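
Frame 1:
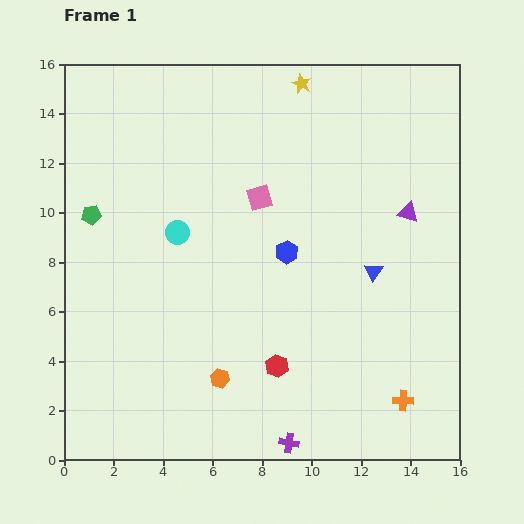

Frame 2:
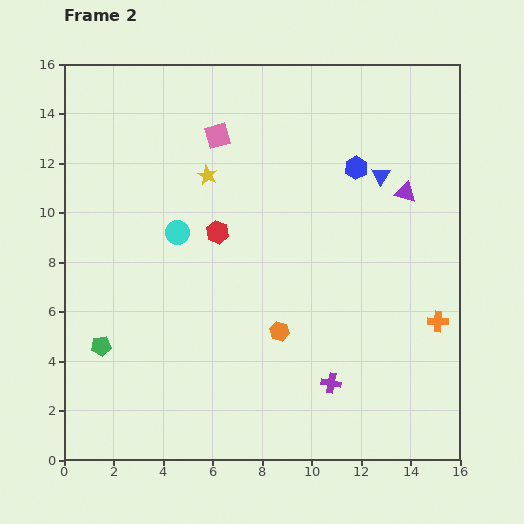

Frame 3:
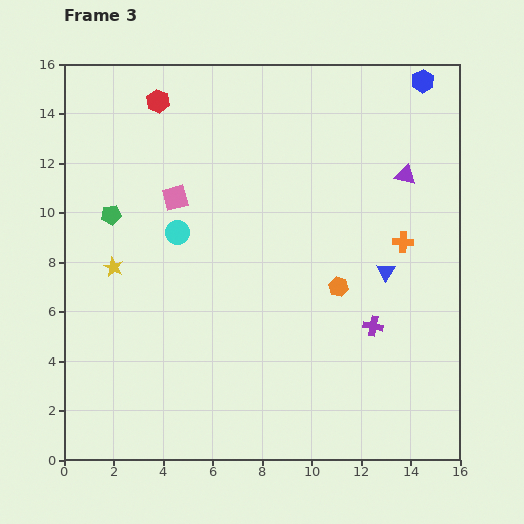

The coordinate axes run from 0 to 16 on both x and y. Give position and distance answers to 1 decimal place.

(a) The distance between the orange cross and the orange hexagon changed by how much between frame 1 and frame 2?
-1.1

Distance in frame 1: 7.5. Distance in frame 2: 6.4.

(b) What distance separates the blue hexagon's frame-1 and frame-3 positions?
8.8

The blue hexagon moved from (9.0, 8.4) to (14.5, 15.3), a distance of √(5.5² + 6.9²) ≈ 8.8.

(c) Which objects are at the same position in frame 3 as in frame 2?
the cyan circle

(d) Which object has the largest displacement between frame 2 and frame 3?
the red hexagon

(moved 5.8; next 5.3)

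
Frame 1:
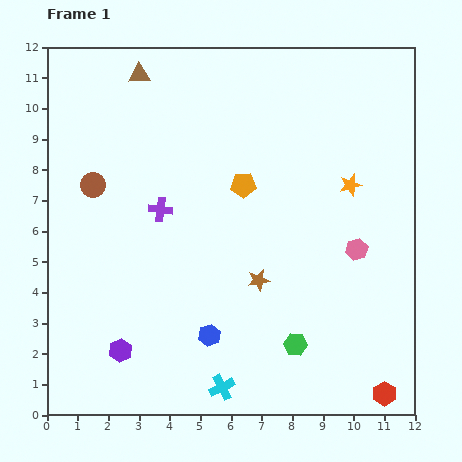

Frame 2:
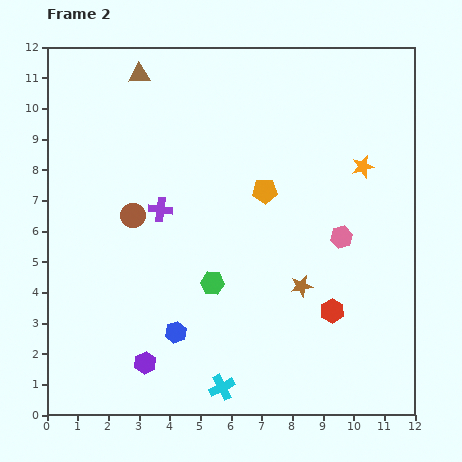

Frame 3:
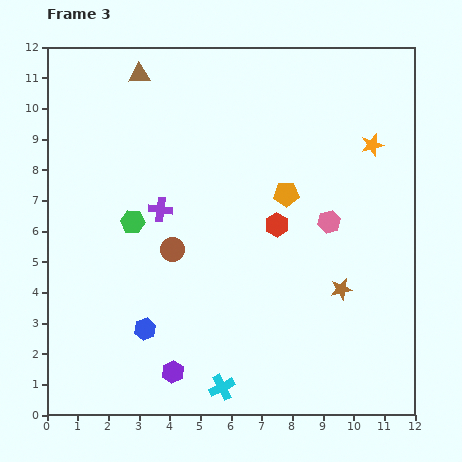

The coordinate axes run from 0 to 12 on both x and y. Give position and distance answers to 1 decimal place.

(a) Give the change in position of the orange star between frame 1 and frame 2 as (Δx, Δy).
(0.4, 0.6)

The orange star was at (9.9, 7.5) in frame 1 and (10.3, 8.1) in frame 2.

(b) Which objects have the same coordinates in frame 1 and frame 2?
the cyan cross, the purple cross, the brown triangle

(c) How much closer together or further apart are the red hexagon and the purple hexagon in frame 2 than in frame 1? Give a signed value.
-2.4

Distance in frame 1: 8.7. Distance in frame 2: 6.3.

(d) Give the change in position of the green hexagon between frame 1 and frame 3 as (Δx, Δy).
(-5.3, 4.0)

The green hexagon was at (8.1, 2.3) in frame 1 and (2.8, 6.3) in frame 3.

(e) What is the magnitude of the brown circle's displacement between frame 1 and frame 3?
3.3

The brown circle moved from (1.5, 7.5) to (4.1, 5.4), a distance of √(2.6² + 2.1²) ≈ 3.3.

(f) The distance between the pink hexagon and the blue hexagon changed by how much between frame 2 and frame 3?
+0.7

Distance in frame 2: 6.2. Distance in frame 3: 6.9.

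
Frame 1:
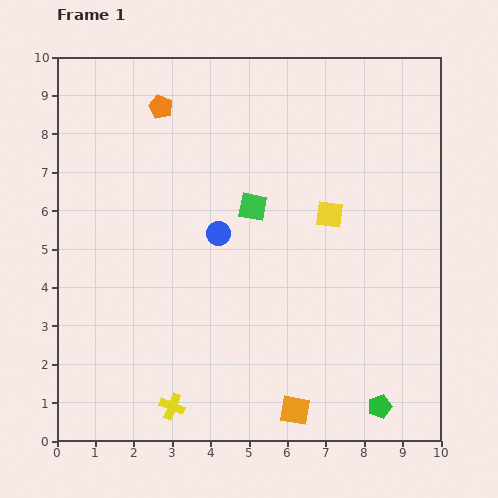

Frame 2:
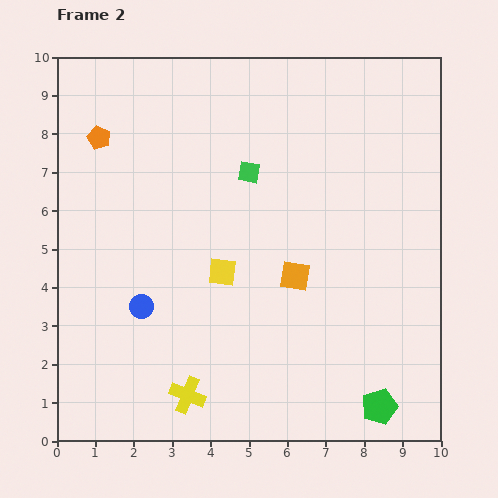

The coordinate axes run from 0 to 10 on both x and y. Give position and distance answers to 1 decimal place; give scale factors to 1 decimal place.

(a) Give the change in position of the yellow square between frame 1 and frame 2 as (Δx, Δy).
(-2.8, -1.5)

The yellow square was at (7.1, 5.9) in frame 1 and (4.3, 4.4) in frame 2.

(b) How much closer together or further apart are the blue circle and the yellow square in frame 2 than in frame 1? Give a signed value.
-0.6

Distance in frame 1: 2.9. Distance in frame 2: 2.3.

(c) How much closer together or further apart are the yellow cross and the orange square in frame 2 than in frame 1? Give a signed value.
+1.0

Distance in frame 1: 3.2. Distance in frame 2: 4.2.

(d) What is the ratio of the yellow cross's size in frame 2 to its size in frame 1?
1.4×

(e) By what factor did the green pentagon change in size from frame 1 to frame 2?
1.5×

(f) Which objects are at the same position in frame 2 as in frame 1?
the green pentagon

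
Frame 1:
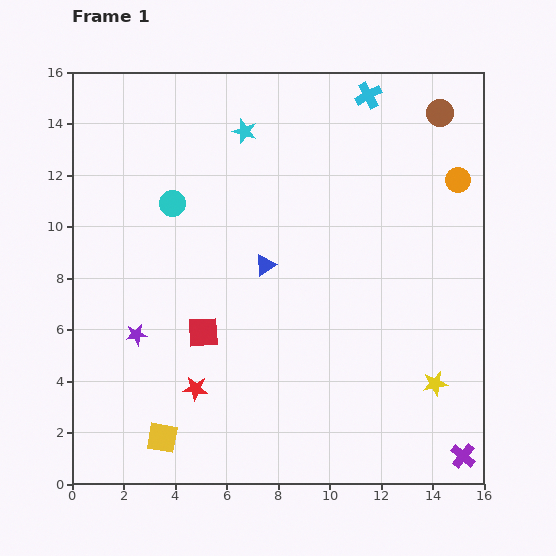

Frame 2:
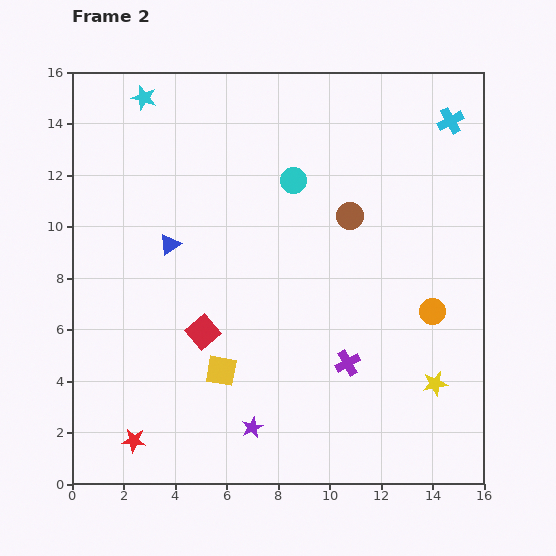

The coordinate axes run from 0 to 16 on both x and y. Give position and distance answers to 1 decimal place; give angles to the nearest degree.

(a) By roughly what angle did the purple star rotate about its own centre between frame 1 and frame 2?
18° counter-clockwise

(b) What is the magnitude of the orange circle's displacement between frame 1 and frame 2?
5.2

The orange circle moved from (15.0, 11.8) to (14.0, 6.7), a distance of √(1.0² + 5.1²) ≈ 5.2.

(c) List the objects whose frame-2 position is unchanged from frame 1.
the yellow star, the red square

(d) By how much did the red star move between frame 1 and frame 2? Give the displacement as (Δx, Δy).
(-2.4, -2.0)

The red star was at (4.8, 3.7) in frame 1 and (2.4, 1.7) in frame 2.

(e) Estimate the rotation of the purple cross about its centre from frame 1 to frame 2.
21° clockwise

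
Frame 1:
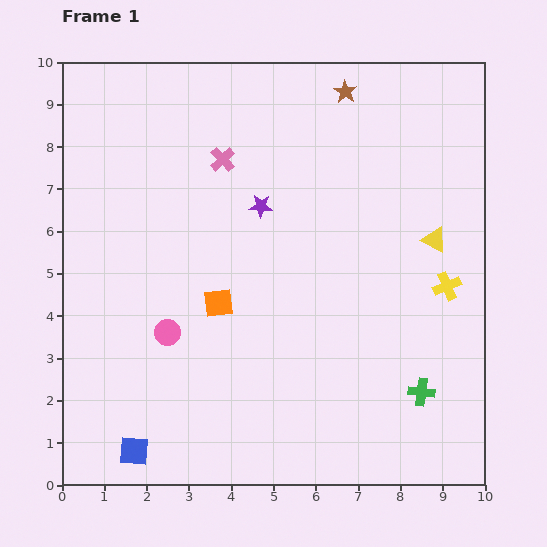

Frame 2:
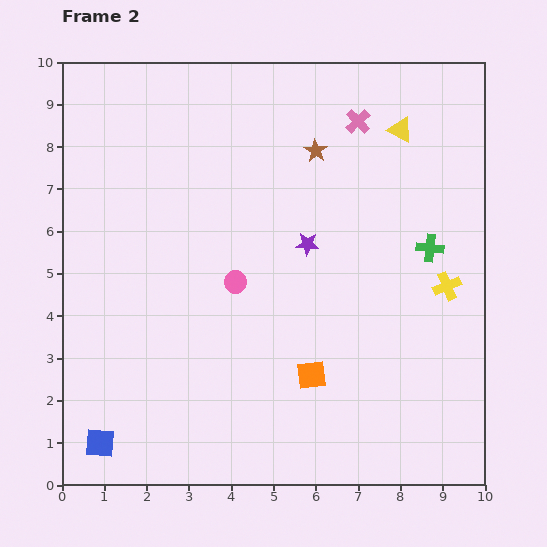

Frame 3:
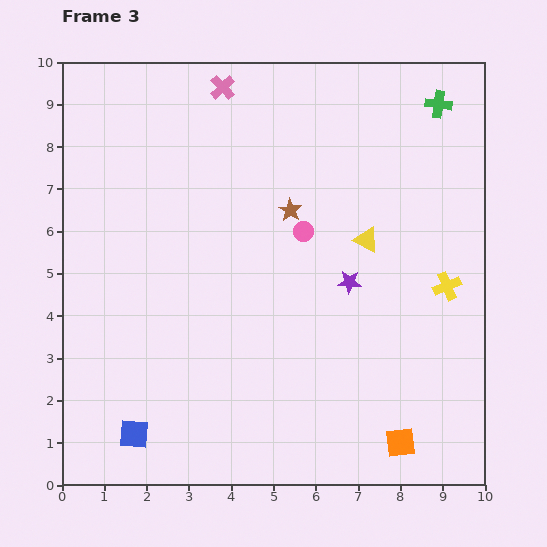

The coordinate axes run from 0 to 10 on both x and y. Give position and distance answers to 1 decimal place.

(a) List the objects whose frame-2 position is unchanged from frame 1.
the yellow cross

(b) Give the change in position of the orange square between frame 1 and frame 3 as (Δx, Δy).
(4.3, -3.3)

The orange square was at (3.7, 4.3) in frame 1 and (8.0, 1.0) in frame 3.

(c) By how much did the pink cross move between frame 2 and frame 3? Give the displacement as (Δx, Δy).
(-3.2, 0.8)

The pink cross was at (7.0, 8.6) in frame 2 and (3.8, 9.4) in frame 3.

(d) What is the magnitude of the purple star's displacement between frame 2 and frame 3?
1.3

The purple star moved from (5.8, 5.7) to (6.8, 4.8), a distance of √(1.0² + 0.9²) ≈ 1.3.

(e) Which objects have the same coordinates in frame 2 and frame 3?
the yellow cross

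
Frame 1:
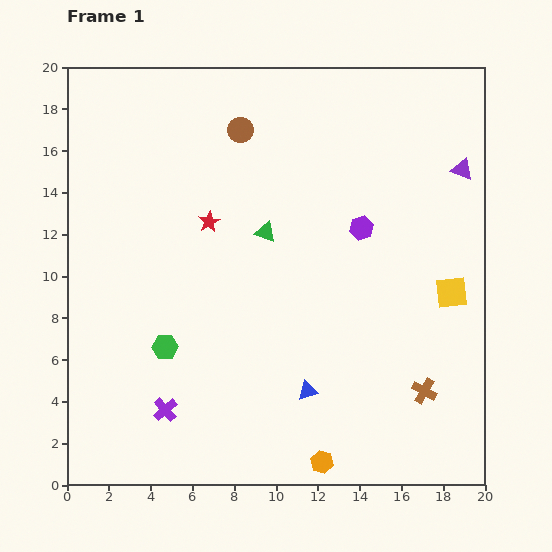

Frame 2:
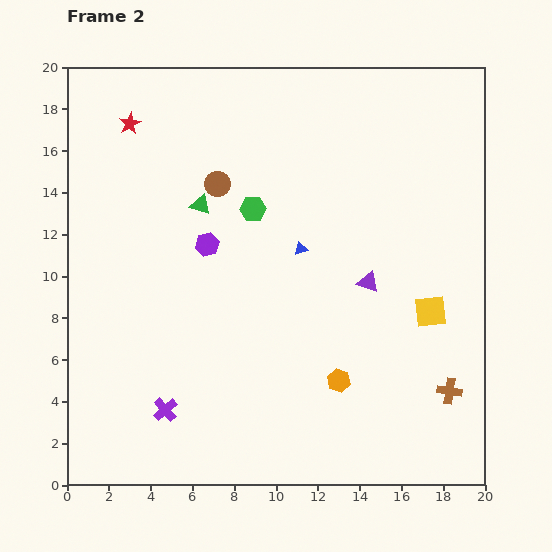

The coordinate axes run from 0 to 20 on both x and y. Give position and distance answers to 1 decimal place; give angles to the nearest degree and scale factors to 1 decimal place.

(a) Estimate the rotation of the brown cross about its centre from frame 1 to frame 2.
21° counter-clockwise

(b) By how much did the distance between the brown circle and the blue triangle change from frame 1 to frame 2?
-7.8

Distance in frame 1: 12.9. Distance in frame 2: 5.1.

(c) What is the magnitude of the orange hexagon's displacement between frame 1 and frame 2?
4.0

The orange hexagon moved from (12.2, 1.1) to (13.0, 5.0), a distance of √(0.8² + 3.9²) ≈ 4.0.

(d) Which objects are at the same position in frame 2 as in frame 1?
the purple cross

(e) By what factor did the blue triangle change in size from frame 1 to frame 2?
0.7×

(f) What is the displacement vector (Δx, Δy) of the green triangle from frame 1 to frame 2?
(-3.1, 1.3)

The green triangle was at (9.5, 12.1) in frame 1 and (6.4, 13.4) in frame 2.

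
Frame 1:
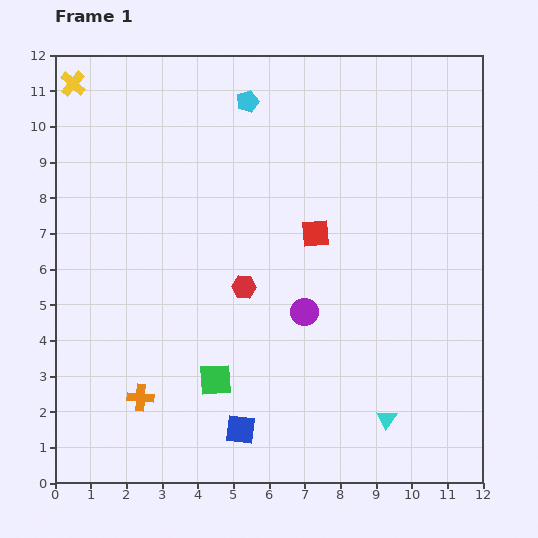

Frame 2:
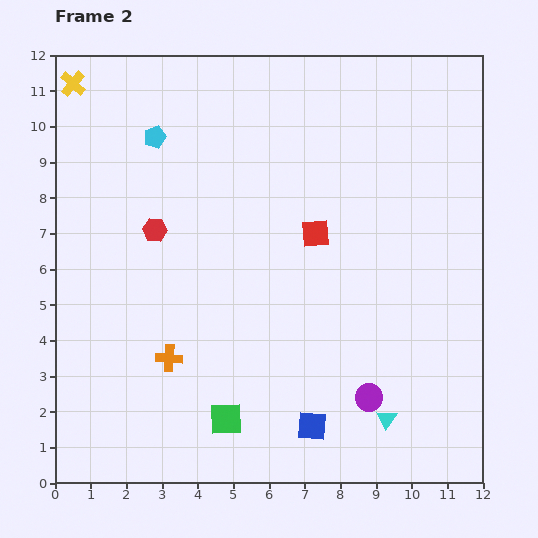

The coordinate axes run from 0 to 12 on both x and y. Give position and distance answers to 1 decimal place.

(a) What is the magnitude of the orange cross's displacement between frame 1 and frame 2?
1.4

The orange cross moved from (2.4, 2.4) to (3.2, 3.5), a distance of √(0.8² + 1.1²) ≈ 1.4.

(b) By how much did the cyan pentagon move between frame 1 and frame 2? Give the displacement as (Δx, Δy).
(-2.6, -1.0)

The cyan pentagon was at (5.4, 10.7) in frame 1 and (2.8, 9.7) in frame 2.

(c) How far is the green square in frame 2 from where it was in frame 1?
1.1

The green square moved from (4.5, 2.9) to (4.8, 1.8), a distance of √(0.3² + 1.1²) ≈ 1.1.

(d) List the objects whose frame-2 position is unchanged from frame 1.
the red square, the cyan triangle, the yellow cross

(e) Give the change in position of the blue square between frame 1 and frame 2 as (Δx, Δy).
(2.0, 0.1)

The blue square was at (5.2, 1.5) in frame 1 and (7.2, 1.6) in frame 2.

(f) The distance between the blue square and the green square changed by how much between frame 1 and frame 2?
+0.8

Distance in frame 1: 1.6. Distance in frame 2: 2.4.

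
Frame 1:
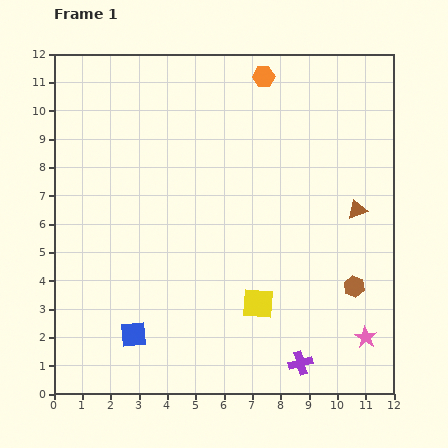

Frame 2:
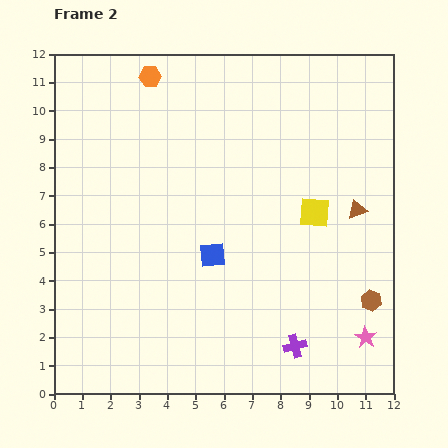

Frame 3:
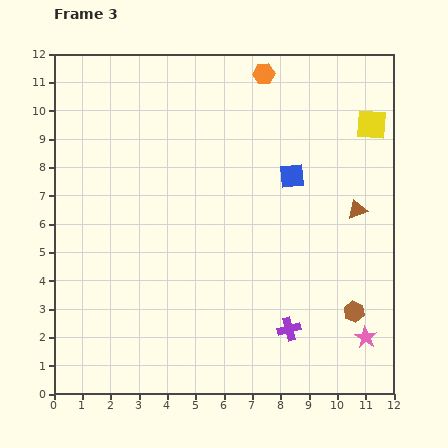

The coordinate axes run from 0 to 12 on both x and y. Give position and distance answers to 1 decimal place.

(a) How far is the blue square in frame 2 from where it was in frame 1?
4.0

The blue square moved from (2.8, 2.1) to (5.6, 4.9), a distance of √(2.8² + 2.8²) ≈ 4.0.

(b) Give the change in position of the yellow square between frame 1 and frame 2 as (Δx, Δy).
(2.0, 3.2)

The yellow square was at (7.2, 3.2) in frame 1 and (9.2, 6.4) in frame 2.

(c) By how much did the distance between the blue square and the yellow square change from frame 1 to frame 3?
-1.2

Distance in frame 1: 4.5. Distance in frame 3: 3.3.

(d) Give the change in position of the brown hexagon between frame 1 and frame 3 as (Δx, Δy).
(0.0, -0.9)

The brown hexagon was at (10.6, 3.8) in frame 1 and (10.6, 2.9) in frame 3.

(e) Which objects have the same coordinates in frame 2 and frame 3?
the pink star, the brown triangle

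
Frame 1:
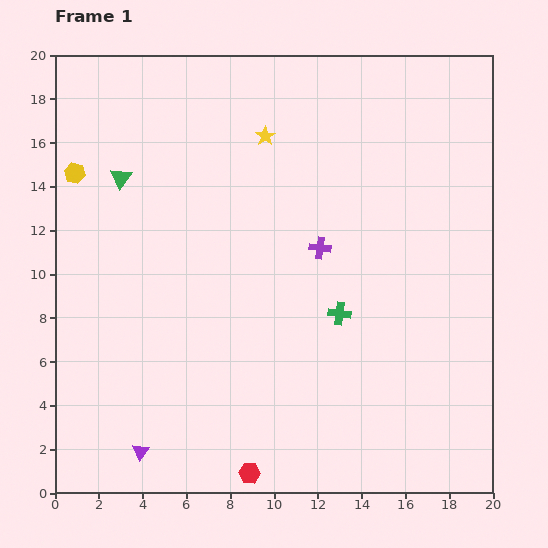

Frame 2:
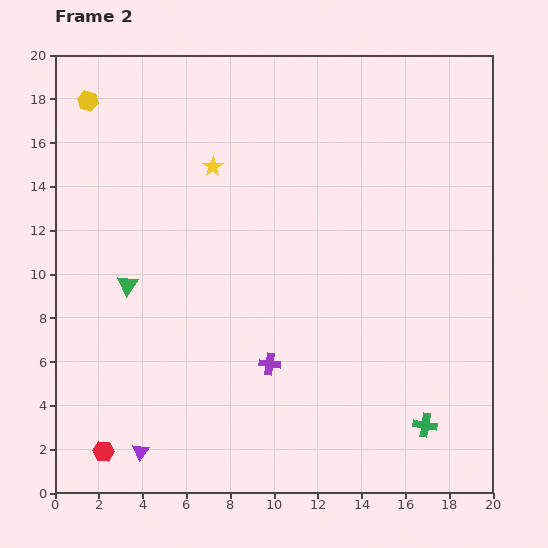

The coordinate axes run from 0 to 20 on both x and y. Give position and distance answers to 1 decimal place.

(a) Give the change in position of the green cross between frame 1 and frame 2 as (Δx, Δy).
(3.9, -5.1)

The green cross was at (13.0, 8.2) in frame 1 and (16.9, 3.1) in frame 2.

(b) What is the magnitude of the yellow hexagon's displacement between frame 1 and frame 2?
3.4

The yellow hexagon moved from (0.9, 14.6) to (1.5, 17.9), a distance of √(0.6² + 3.3²) ≈ 3.4.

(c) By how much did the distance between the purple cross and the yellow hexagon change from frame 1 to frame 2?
+2.9

Distance in frame 1: 11.7. Distance in frame 2: 14.6.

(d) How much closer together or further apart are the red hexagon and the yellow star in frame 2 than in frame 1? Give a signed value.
-1.5

Distance in frame 1: 15.4. Distance in frame 2: 13.9.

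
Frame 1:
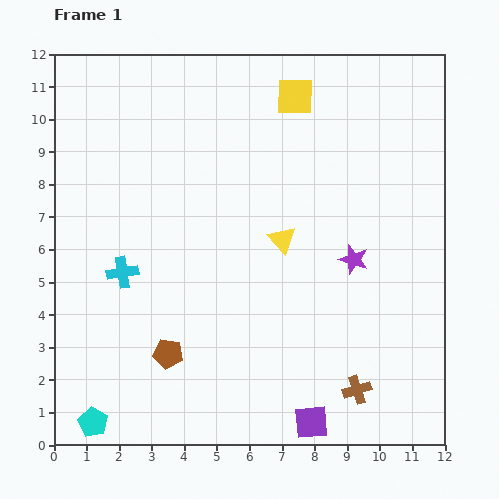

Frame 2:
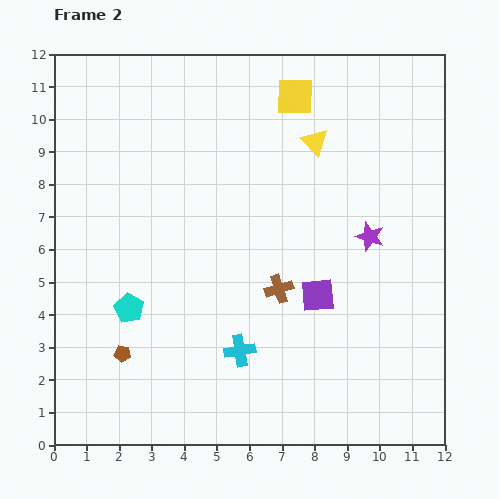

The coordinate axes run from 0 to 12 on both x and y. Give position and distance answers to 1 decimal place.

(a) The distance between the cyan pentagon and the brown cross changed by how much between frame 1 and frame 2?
-3.6

Distance in frame 1: 8.2. Distance in frame 2: 4.6.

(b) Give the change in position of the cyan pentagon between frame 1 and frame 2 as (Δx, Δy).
(1.1, 3.5)

The cyan pentagon was at (1.2, 0.7) in frame 1 and (2.3, 4.2) in frame 2.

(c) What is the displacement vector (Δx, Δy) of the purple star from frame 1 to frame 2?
(0.5, 0.7)

The purple star was at (9.2, 5.7) in frame 1 and (9.7, 6.4) in frame 2.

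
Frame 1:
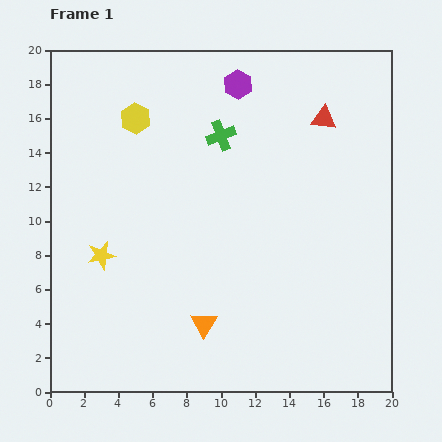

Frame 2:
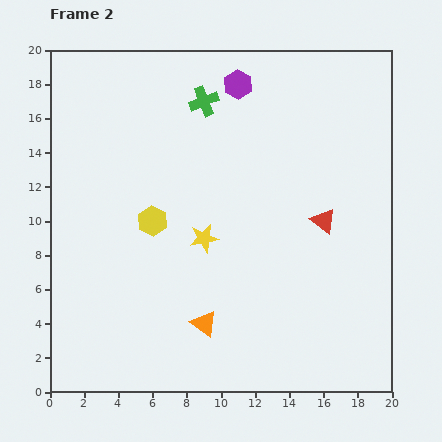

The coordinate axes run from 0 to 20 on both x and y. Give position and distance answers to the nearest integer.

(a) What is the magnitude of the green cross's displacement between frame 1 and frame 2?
2

The green cross moved from (10, 15) to (9, 17), a distance of √(1² + 2²) ≈ 2.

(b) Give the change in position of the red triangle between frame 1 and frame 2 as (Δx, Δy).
(0, -6)

The red triangle was at (16, 16) in frame 1 and (16, 10) in frame 2.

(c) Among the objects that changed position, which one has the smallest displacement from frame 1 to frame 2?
the green cross

(moved 2)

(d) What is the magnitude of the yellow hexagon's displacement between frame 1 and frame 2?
6

The yellow hexagon moved from (5, 16) to (6, 10), a distance of √(1² + 6²) ≈ 6.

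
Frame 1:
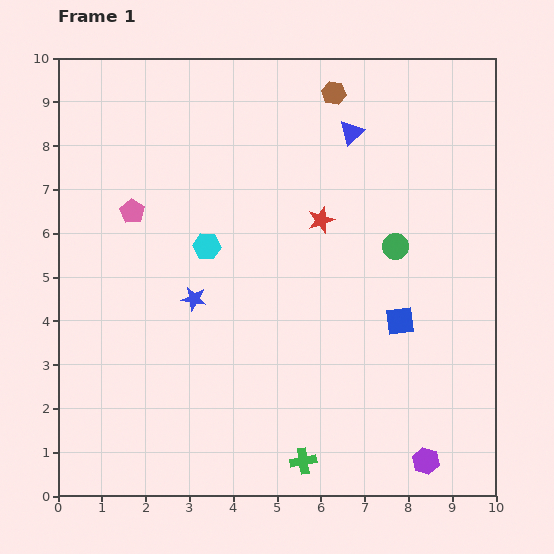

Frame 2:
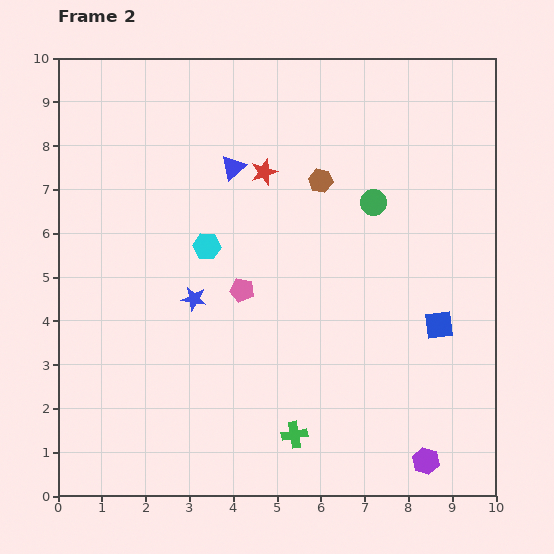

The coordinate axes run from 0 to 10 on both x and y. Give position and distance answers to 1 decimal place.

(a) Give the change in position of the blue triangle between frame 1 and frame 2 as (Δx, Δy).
(-2.7, -0.8)

The blue triangle was at (6.7, 8.3) in frame 1 and (4.0, 7.5) in frame 2.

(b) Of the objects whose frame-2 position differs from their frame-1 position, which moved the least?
the green cross

(moved 0.6)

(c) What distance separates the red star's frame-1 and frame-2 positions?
1.7

The red star moved from (6.0, 6.3) to (4.7, 7.4), a distance of √(1.3² + 1.1²) ≈ 1.7.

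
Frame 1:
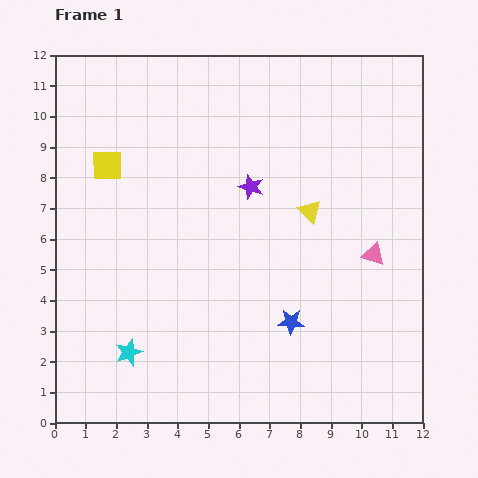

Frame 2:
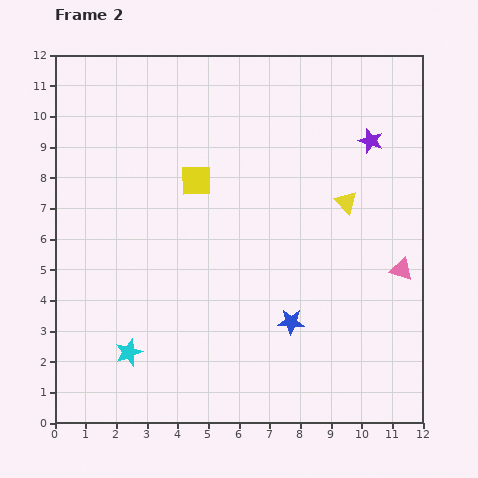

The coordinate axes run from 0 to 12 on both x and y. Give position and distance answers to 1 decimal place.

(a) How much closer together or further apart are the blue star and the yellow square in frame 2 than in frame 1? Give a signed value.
-2.4

Distance in frame 1: 7.9. Distance in frame 2: 5.5.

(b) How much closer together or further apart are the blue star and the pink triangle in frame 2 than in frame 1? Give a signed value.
+0.5

Distance in frame 1: 3.5. Distance in frame 2: 4.0.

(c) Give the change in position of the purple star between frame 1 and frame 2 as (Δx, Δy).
(3.9, 1.5)

The purple star was at (6.4, 7.7) in frame 1 and (10.3, 9.2) in frame 2.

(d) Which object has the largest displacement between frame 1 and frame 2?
the purple star

(moved 4.2; next 2.9)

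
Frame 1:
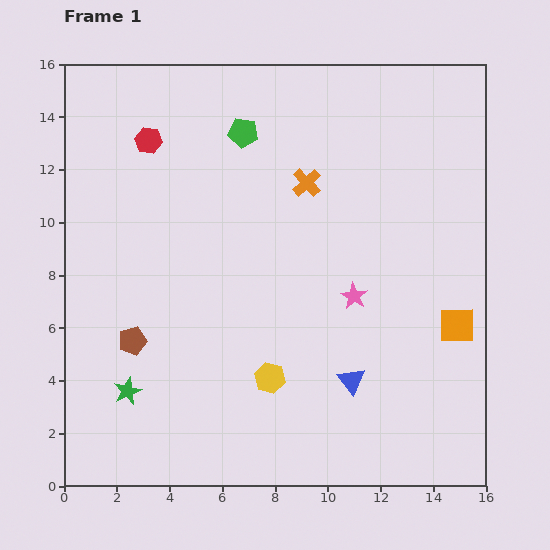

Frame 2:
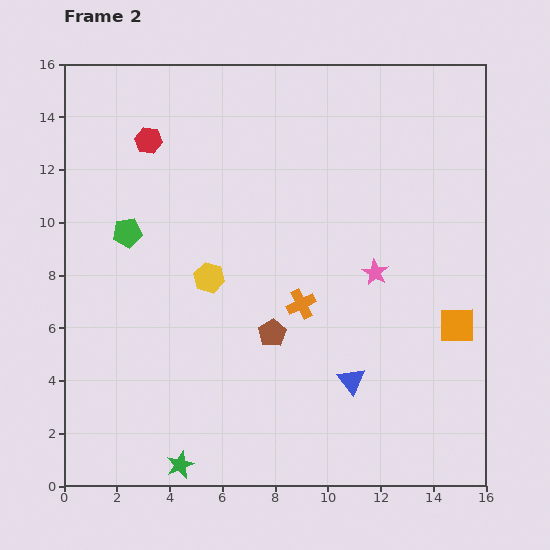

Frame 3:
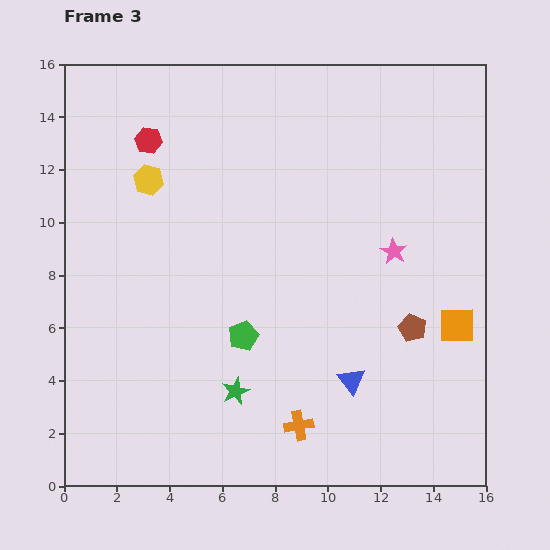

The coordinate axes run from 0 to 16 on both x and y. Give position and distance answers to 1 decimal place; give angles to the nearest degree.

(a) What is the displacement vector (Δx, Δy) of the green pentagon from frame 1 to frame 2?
(-4.4, -3.8)

The green pentagon was at (6.8, 13.4) in frame 1 and (2.4, 9.6) in frame 2.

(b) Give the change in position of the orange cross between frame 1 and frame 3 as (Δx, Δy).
(-0.3, -9.2)

The orange cross was at (9.2, 11.5) in frame 1 and (8.9, 2.3) in frame 3.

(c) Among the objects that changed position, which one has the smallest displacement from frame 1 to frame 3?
the pink star

(moved 2.3)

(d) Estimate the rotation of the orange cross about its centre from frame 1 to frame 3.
32° clockwise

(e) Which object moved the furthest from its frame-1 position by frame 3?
the brown pentagon

(moved 10.6; next 9.2)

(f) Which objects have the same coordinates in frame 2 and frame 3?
the red hexagon, the orange square, the blue triangle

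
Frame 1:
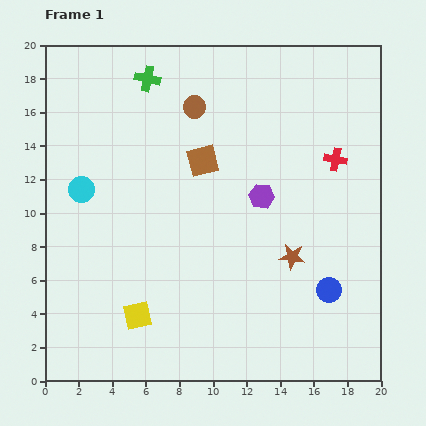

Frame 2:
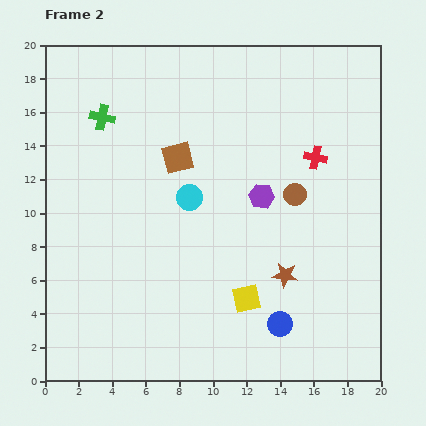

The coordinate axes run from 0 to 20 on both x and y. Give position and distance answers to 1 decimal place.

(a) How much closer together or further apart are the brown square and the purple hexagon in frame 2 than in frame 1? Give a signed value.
+1.4

Distance in frame 1: 4.1. Distance in frame 2: 5.5.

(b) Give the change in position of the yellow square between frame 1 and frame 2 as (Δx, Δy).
(6.5, 1.0)

The yellow square was at (5.5, 3.9) in frame 1 and (12.0, 4.9) in frame 2.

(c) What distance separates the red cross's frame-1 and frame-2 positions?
1.2

The red cross moved from (17.3, 13.2) to (16.1, 13.3), a distance of √(1.2² + 0.1²) ≈ 1.2.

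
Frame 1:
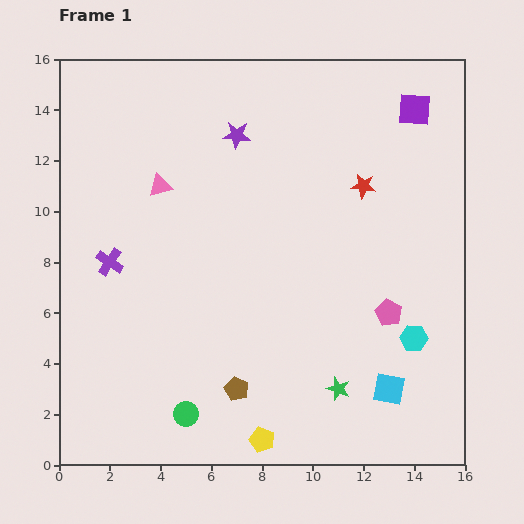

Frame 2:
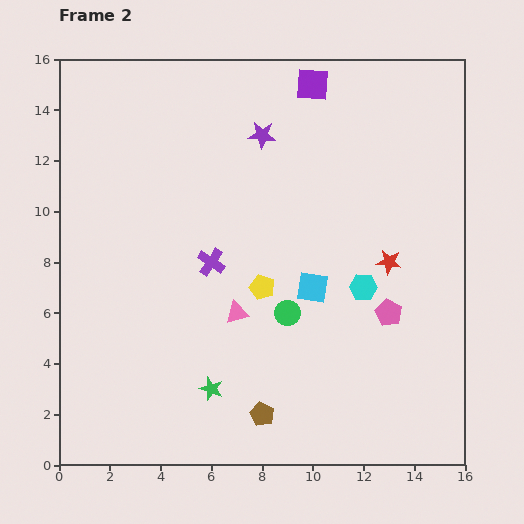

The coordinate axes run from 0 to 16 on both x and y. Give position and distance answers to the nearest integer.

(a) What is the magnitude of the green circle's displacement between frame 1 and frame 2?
6

The green circle moved from (5, 2) to (9, 6), a distance of √(4² + 4²) ≈ 6.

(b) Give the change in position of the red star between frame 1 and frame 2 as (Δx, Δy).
(1, -3)

The red star was at (12, 11) in frame 1 and (13, 8) in frame 2.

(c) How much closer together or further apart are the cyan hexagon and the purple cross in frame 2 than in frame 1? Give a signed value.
-6

Distance in frame 1: 12. Distance in frame 2: 6.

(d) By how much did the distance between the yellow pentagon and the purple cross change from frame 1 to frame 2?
-7

Distance in frame 1: 9. Distance in frame 2: 2.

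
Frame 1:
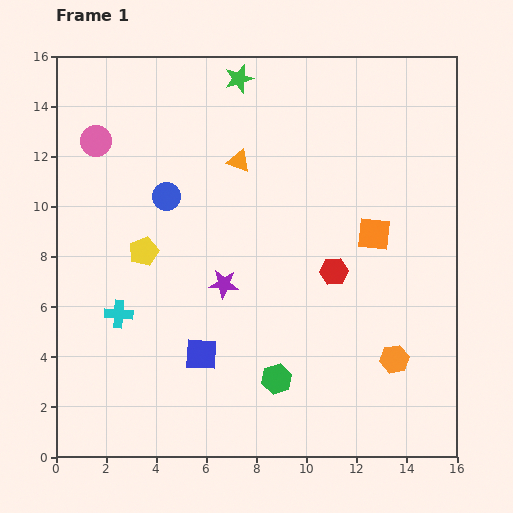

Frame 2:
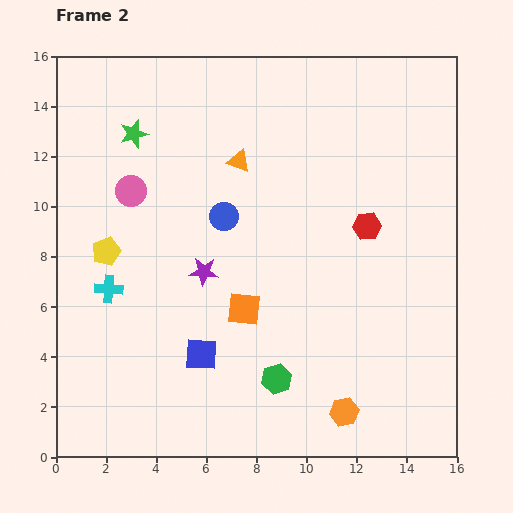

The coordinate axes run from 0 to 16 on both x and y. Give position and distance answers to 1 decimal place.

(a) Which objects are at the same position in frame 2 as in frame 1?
the green hexagon, the blue square, the orange triangle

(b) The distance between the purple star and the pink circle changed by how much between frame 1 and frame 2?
-3.3

Distance in frame 1: 7.6. Distance in frame 2: 4.3.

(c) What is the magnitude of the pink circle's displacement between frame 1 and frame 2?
2.4

The pink circle moved from (1.6, 12.6) to (3.0, 10.6), a distance of √(1.4² + 2.0²) ≈ 2.4.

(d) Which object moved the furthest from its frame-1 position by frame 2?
the orange square

(moved 6.0; next 4.7)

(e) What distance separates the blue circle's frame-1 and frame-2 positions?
2.4

The blue circle moved from (4.4, 10.4) to (6.7, 9.6), a distance of √(2.3² + 0.8²) ≈ 2.4.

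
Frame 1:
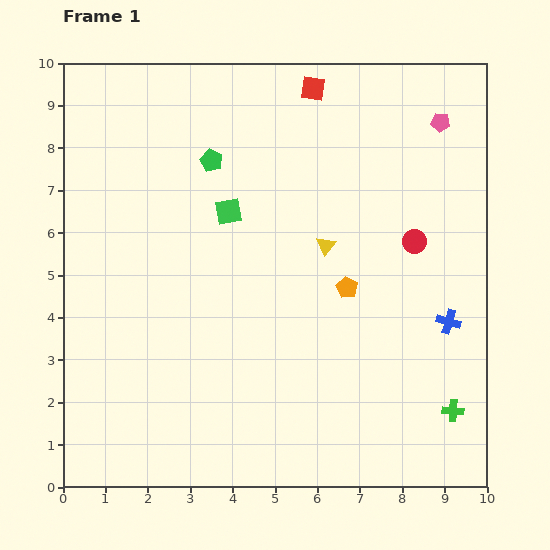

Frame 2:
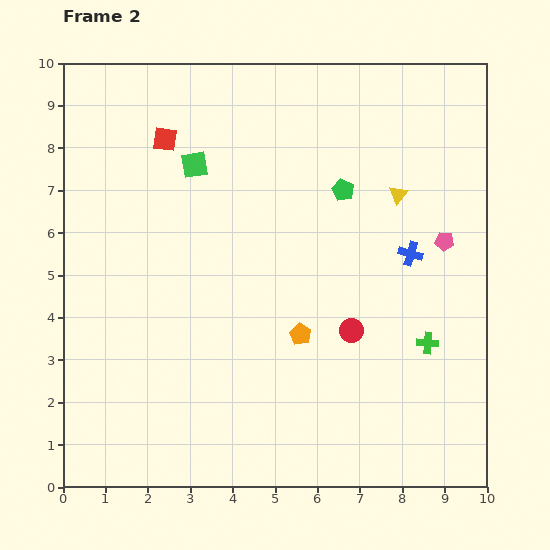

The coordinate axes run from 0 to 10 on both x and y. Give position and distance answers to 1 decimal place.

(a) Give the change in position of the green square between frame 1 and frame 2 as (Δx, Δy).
(-0.8, 1.1)

The green square was at (3.9, 6.5) in frame 1 and (3.1, 7.6) in frame 2.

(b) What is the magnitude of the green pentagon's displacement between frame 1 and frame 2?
3.2

The green pentagon moved from (3.5, 7.7) to (6.6, 7.0), a distance of √(3.1² + 0.7²) ≈ 3.2.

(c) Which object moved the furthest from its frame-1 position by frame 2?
the red square

(moved 3.7; next 3.2)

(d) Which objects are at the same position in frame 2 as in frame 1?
none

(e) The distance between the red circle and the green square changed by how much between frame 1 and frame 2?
+0.9

Distance in frame 1: 4.5. Distance in frame 2: 5.4.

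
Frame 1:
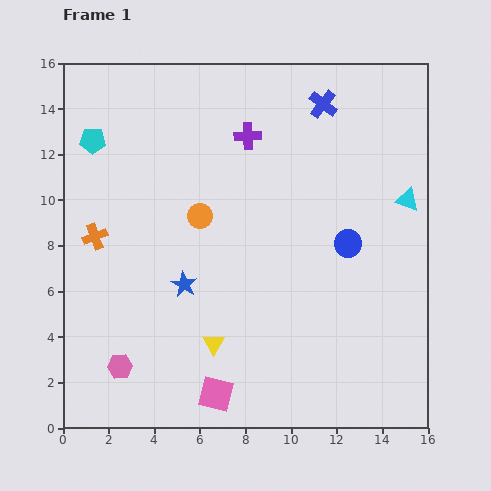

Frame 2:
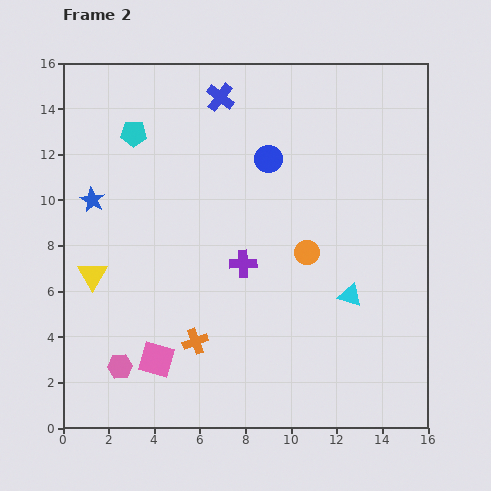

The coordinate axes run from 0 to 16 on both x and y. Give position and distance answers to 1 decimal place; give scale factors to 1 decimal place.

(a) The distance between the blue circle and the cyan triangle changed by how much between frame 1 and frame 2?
+3.8

Distance in frame 1: 3.2. Distance in frame 2: 7.0.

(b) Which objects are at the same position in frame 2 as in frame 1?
the pink hexagon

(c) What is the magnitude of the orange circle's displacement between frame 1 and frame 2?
5.0

The orange circle moved from (6.0, 9.3) to (10.7, 7.7), a distance of √(4.7² + 1.6²) ≈ 5.0.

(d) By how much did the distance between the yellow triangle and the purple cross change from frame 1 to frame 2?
-2.6

Distance in frame 1: 9.2. Distance in frame 2: 6.6.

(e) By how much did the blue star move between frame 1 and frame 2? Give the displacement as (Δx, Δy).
(-4.0, 3.7)

The blue star was at (5.3, 6.3) in frame 1 and (1.3, 10.0) in frame 2.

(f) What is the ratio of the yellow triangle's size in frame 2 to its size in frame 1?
1.3×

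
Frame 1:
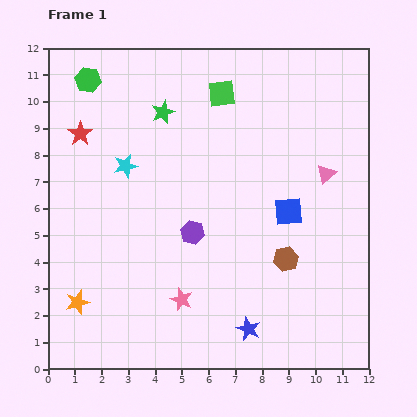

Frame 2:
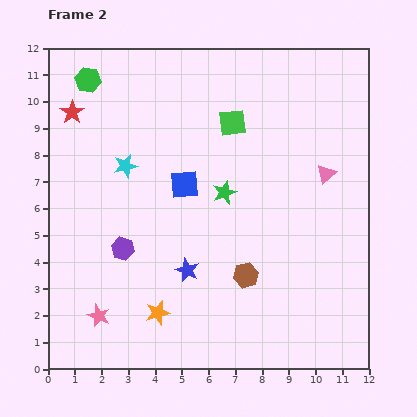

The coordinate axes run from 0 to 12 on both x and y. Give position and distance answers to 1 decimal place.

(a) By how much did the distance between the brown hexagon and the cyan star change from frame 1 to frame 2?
-0.8

Distance in frame 1: 6.9. Distance in frame 2: 6.1.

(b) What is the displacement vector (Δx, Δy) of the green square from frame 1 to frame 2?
(0.4, -1.1)

The green square was at (6.5, 10.3) in frame 1 and (6.9, 9.2) in frame 2.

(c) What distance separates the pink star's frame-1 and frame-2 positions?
3.2

The pink star moved from (5.0, 2.6) to (1.9, 2.0), a distance of √(3.1² + 0.6²) ≈ 3.2.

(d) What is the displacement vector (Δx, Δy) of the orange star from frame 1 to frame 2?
(3.0, -0.4)

The orange star was at (1.1, 2.5) in frame 1 and (4.1, 2.1) in frame 2.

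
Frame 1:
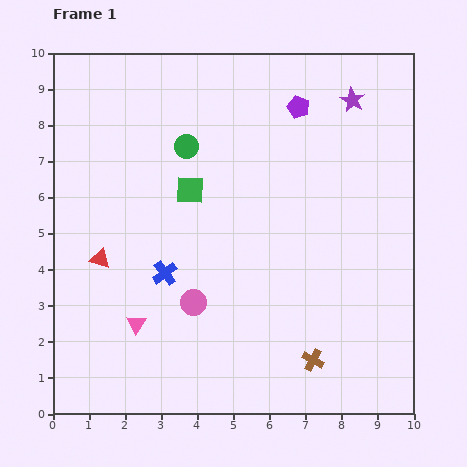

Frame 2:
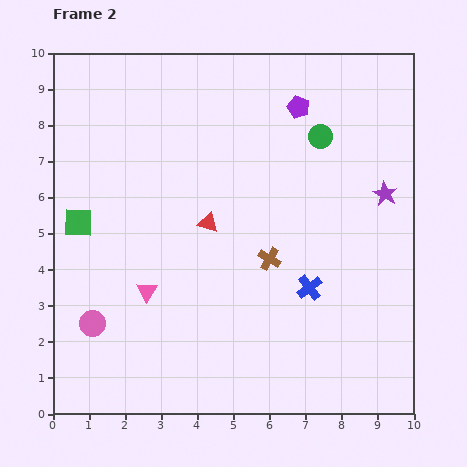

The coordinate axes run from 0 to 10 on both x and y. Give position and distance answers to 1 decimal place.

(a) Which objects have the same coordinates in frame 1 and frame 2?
the purple pentagon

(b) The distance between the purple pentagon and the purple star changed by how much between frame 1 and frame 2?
+1.9

Distance in frame 1: 1.5. Distance in frame 2: 3.4.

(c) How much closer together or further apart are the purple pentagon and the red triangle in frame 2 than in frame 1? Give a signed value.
-2.8

Distance in frame 1: 6.9. Distance in frame 2: 4.1.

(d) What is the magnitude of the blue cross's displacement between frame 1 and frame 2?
4.0

The blue cross moved from (3.1, 3.9) to (7.1, 3.5), a distance of √(4.0² + 0.4²) ≈ 4.0.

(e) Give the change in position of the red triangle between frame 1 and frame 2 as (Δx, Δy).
(3.0, 1.0)

The red triangle was at (1.3, 4.3) in frame 1 and (4.3, 5.3) in frame 2.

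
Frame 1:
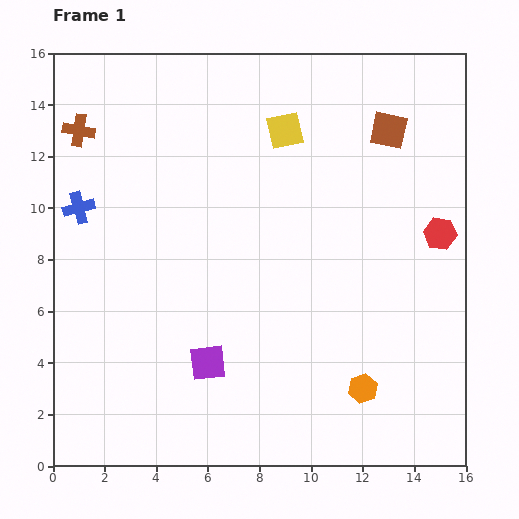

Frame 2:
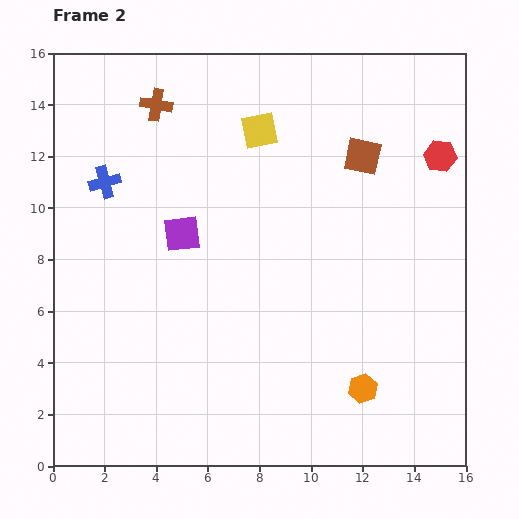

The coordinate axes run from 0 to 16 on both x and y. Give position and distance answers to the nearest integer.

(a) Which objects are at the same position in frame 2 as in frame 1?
the orange hexagon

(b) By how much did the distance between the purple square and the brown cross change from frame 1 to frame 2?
-5

Distance in frame 1: 10. Distance in frame 2: 5.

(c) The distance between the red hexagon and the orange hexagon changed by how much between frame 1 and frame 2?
+2

Distance in frame 1: 7. Distance in frame 2: 9.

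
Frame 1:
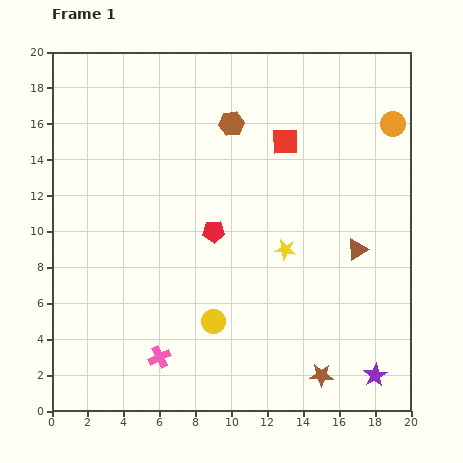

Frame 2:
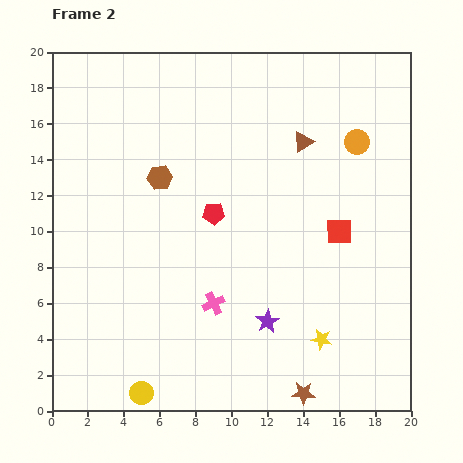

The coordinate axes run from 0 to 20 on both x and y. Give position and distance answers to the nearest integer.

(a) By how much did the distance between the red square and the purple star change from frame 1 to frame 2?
-8

Distance in frame 1: 14. Distance in frame 2: 6.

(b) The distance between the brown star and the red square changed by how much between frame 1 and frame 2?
-4

Distance in frame 1: 13. Distance in frame 2: 9.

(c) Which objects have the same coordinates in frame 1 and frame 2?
none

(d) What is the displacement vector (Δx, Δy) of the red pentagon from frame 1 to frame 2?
(0, 1)

The red pentagon was at (9, 10) in frame 1 and (9, 11) in frame 2.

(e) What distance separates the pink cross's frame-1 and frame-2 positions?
4

The pink cross moved from (6, 3) to (9, 6), a distance of √(3² + 3²) ≈ 4.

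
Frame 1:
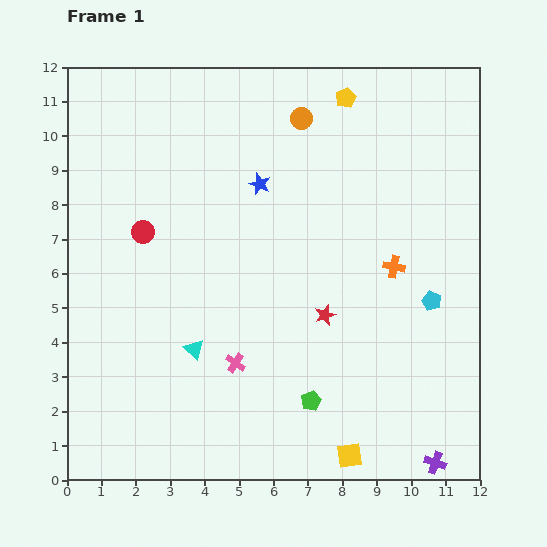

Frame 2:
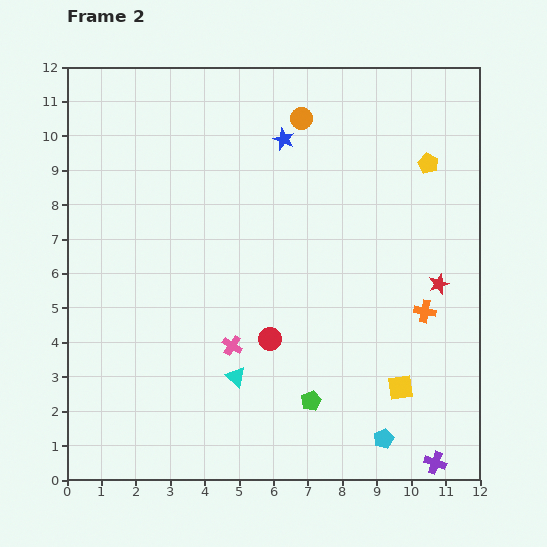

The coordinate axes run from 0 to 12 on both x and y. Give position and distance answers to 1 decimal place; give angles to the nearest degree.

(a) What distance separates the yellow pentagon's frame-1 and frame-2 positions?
3.1

The yellow pentagon moved from (8.1, 11.1) to (10.5, 9.2), a distance of √(2.4² + 1.9²) ≈ 3.1.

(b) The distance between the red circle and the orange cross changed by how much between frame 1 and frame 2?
-2.8

Distance in frame 1: 7.4. Distance in frame 2: 4.6.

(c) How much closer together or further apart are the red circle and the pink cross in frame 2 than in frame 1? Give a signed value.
-3.6

Distance in frame 1: 4.7. Distance in frame 2: 1.1.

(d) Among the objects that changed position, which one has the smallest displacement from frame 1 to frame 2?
the pink cross

(moved 0.5)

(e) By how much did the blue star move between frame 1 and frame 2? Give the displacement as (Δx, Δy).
(0.7, 1.3)

The blue star was at (5.6, 8.6) in frame 1 and (6.3, 9.9) in frame 2.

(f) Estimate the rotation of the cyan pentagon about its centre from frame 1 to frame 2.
27° clockwise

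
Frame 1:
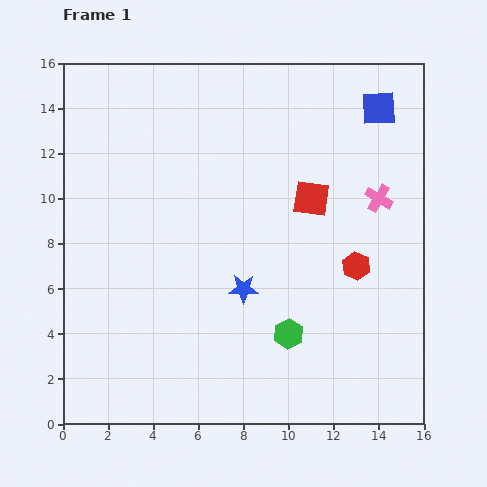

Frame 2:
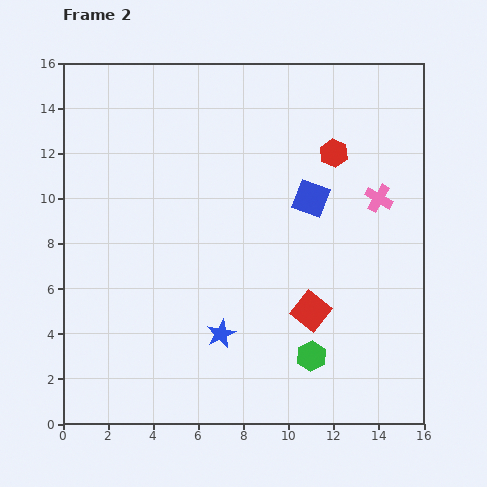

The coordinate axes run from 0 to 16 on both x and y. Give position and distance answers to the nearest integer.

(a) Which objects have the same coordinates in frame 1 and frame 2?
the pink cross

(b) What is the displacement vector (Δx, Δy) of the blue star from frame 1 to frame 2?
(-1, -2)

The blue star was at (8, 6) in frame 1 and (7, 4) in frame 2.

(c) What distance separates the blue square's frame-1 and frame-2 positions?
5

The blue square moved from (14, 14) to (11, 10), a distance of √(3² + 4²) ≈ 5.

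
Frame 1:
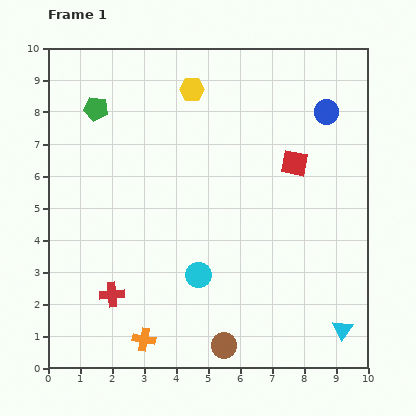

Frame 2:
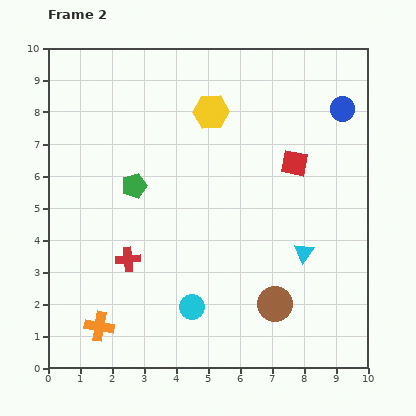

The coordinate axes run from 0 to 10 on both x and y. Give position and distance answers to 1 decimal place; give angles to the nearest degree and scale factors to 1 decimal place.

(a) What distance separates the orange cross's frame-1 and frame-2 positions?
1.5

The orange cross moved from (3.0, 0.9) to (1.6, 1.3), a distance of √(1.4² + 0.4²) ≈ 1.5.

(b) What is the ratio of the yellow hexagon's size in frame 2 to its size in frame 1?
1.5×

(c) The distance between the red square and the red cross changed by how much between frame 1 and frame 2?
-1.0

Distance in frame 1: 7.0. Distance in frame 2: 6.0.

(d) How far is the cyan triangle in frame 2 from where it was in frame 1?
2.7

The cyan triangle moved from (9.2, 1.2) to (8.0, 3.6), a distance of √(1.2² + 2.4²) ≈ 2.7.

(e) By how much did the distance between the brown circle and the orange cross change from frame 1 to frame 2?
+3.0

Distance in frame 1: 2.5. Distance in frame 2: 5.5.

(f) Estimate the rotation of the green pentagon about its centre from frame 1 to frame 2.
27° counter-clockwise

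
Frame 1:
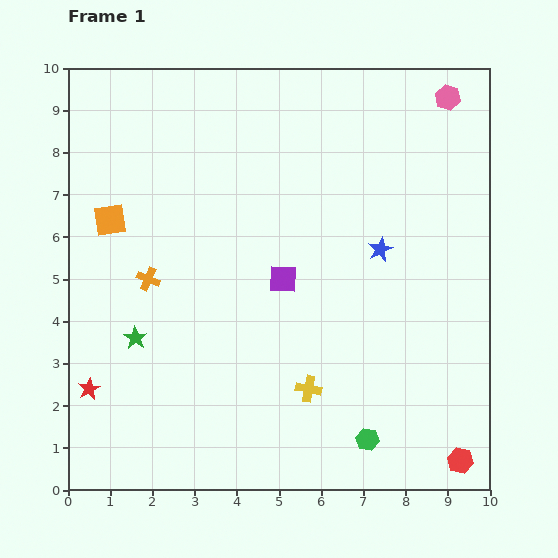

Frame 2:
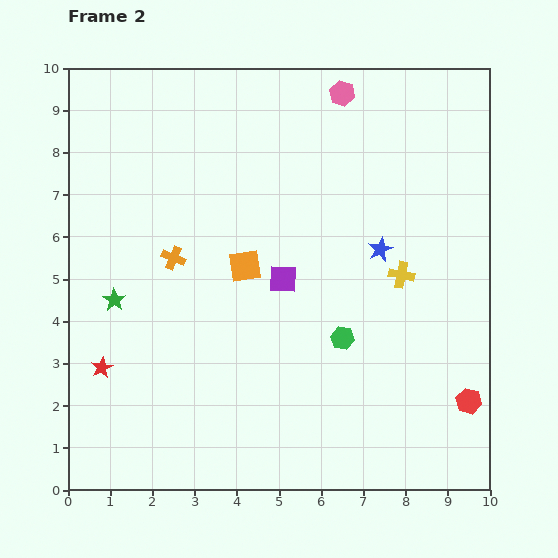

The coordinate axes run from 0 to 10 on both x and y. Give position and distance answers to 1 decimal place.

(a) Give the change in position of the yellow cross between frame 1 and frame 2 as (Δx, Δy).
(2.2, 2.7)

The yellow cross was at (5.7, 2.4) in frame 1 and (7.9, 5.1) in frame 2.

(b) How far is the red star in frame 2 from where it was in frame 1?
0.6

The red star moved from (0.5, 2.4) to (0.8, 2.9), a distance of √(0.3² + 0.5²) ≈ 0.6.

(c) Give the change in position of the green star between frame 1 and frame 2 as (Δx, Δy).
(-0.5, 0.9)

The green star was at (1.6, 3.6) in frame 1 and (1.1, 4.5) in frame 2.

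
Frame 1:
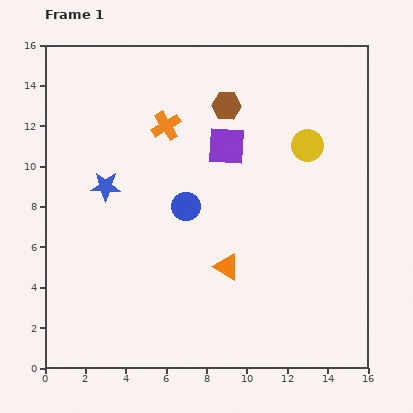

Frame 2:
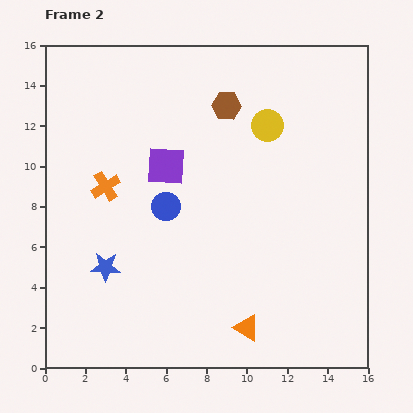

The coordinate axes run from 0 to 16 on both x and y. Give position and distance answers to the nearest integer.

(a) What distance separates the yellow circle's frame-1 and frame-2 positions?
2

The yellow circle moved from (13, 11) to (11, 12), a distance of √(2² + 1²) ≈ 2.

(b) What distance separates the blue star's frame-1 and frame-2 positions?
4

The blue star moved from (3, 9) to (3, 5), a distance of √(0² + 4²) ≈ 4.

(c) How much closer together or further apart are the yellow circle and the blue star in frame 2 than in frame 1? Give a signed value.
+1

Distance in frame 1: 10. Distance in frame 2: 11.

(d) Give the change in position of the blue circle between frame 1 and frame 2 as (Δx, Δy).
(-1, 0)

The blue circle was at (7, 8) in frame 1 and (6, 8) in frame 2.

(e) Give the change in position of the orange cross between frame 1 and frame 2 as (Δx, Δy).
(-3, -3)

The orange cross was at (6, 12) in frame 1 and (3, 9) in frame 2.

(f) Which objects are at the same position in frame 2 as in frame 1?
the brown hexagon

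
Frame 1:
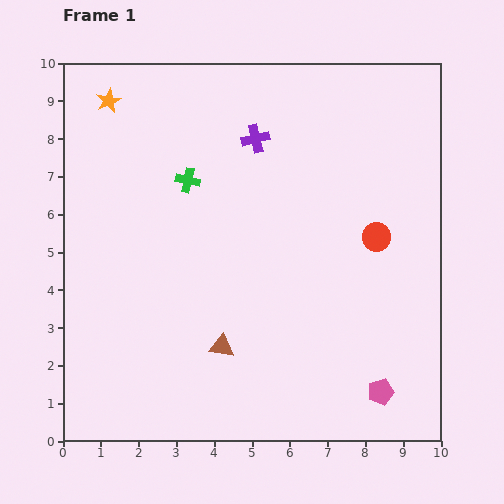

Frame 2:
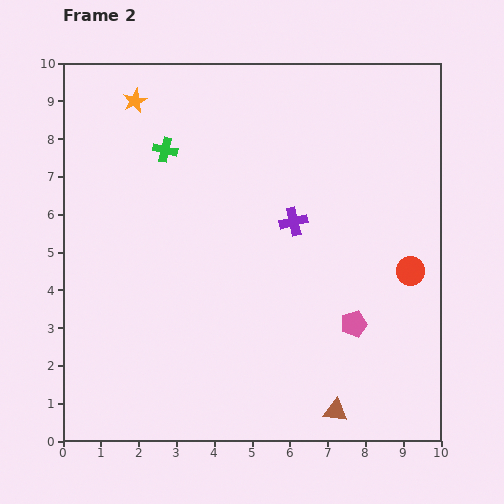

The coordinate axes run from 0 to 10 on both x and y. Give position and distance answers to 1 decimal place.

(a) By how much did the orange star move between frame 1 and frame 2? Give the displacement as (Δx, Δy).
(0.7, 0.0)

The orange star was at (1.2, 9.0) in frame 1 and (1.9, 9.0) in frame 2.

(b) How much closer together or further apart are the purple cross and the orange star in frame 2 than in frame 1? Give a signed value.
+1.3

Distance in frame 1: 4.0. Distance in frame 2: 5.3.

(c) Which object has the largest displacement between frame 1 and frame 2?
the brown triangle

(moved 3.4; next 2.4)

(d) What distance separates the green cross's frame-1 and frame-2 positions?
1.0

The green cross moved from (3.3, 6.9) to (2.7, 7.7), a distance of √(0.6² + 0.8²) ≈ 1.0.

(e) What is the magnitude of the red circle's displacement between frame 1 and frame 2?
1.3

The red circle moved from (8.3, 5.4) to (9.2, 4.5), a distance of √(0.9² + 0.9²) ≈ 1.3.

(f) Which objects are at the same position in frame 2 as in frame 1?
none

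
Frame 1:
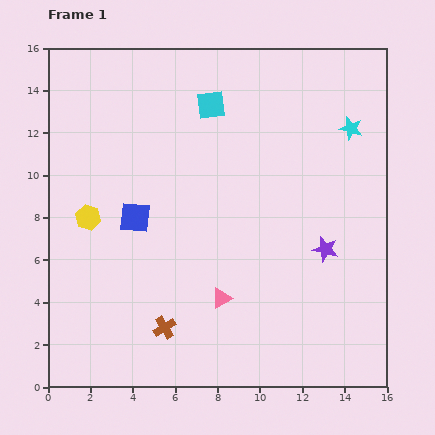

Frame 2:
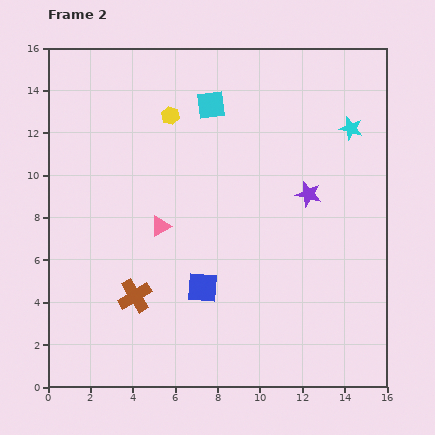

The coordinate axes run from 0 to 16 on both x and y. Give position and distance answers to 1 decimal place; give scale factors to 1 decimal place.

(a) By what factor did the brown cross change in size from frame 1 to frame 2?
1.5×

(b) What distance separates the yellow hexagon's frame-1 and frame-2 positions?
6.2

The yellow hexagon moved from (1.9, 8.0) to (5.8, 12.8), a distance of √(3.9² + 4.8²) ≈ 6.2.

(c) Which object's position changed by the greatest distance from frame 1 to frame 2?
the yellow hexagon

(moved 6.2; next 4.6)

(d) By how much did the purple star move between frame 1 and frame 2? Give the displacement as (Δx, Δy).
(-0.8, 2.6)

The purple star was at (13.1, 6.5) in frame 1 and (12.3, 9.1) in frame 2.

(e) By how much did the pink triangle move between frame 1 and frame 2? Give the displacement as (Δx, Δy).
(-2.9, 3.4)

The pink triangle was at (8.2, 4.2) in frame 1 and (5.3, 7.6) in frame 2.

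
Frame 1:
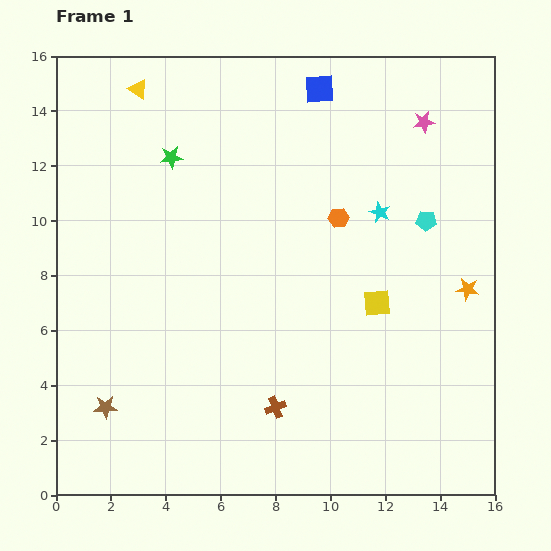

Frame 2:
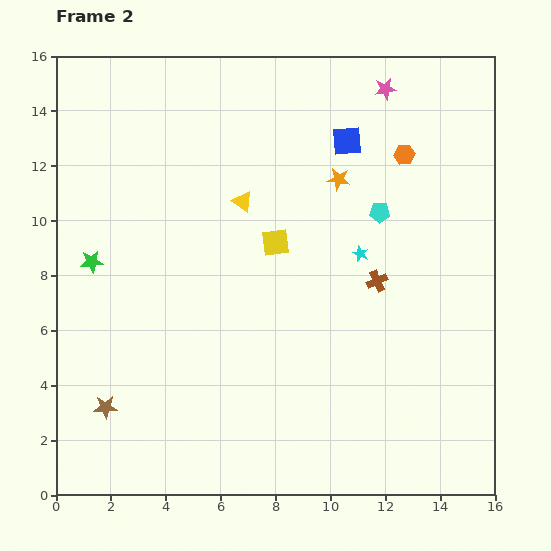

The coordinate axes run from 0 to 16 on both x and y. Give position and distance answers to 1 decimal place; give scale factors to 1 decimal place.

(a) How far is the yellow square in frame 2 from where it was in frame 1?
4.3

The yellow square moved from (11.7, 7.0) to (8.0, 9.2), a distance of √(3.7² + 2.2²) ≈ 4.3.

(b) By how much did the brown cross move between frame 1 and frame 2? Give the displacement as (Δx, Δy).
(3.7, 4.6)

The brown cross was at (8.0, 3.2) in frame 1 and (11.7, 7.8) in frame 2.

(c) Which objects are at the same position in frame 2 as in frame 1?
the brown star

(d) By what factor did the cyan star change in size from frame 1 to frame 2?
0.8×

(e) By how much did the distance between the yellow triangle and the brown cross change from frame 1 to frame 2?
-6.9

Distance in frame 1: 12.6. Distance in frame 2: 5.7.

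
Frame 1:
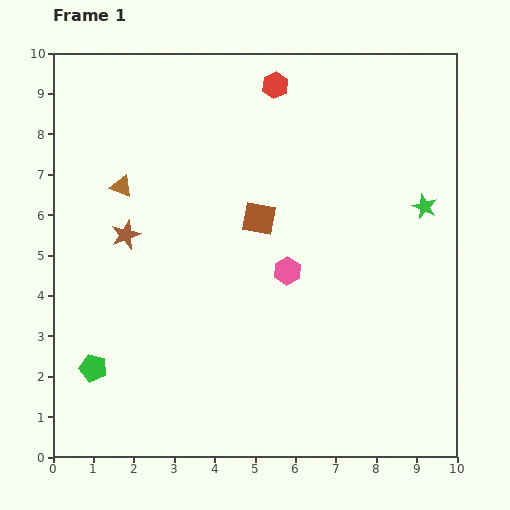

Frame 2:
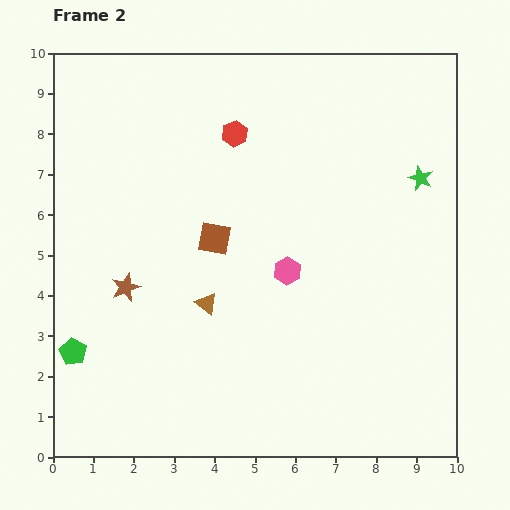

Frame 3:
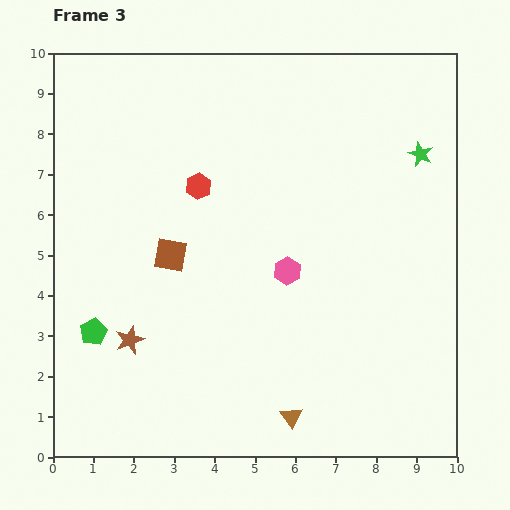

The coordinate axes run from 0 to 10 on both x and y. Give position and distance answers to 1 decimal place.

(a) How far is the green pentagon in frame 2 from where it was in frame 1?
0.6

The green pentagon moved from (1.0, 2.2) to (0.5, 2.6), a distance of √(0.5² + 0.4²) ≈ 0.6.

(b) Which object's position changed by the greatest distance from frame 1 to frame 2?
the brown triangle

(moved 3.6; next 1.6)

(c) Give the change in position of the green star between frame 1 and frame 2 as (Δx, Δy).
(-0.1, 0.7)

The green star was at (9.2, 6.2) in frame 1 and (9.1, 6.9) in frame 2.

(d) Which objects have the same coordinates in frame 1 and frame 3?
the pink hexagon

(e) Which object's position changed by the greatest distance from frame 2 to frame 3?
the brown triangle

(moved 3.5; next 1.6)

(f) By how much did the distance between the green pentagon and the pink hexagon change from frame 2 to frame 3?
-0.7

Distance in frame 2: 5.7. Distance in frame 3: 5.0.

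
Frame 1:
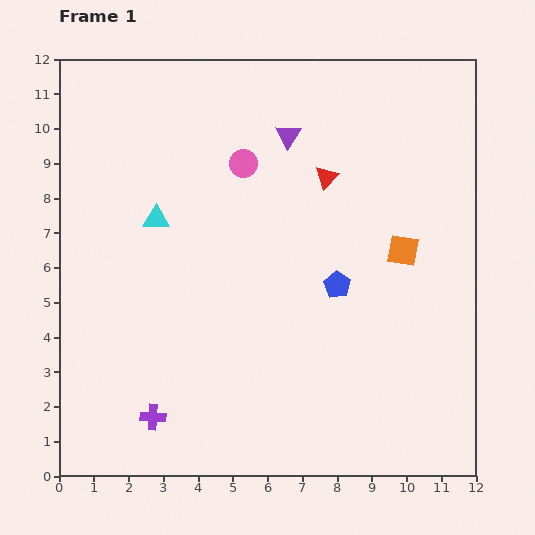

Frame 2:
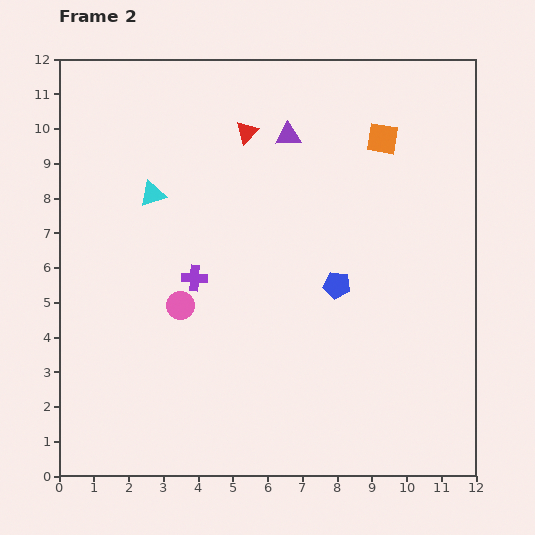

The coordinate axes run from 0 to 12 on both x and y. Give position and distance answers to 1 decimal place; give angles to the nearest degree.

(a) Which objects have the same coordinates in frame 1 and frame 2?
the purple triangle, the blue pentagon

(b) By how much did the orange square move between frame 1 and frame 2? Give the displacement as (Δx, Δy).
(-0.6, 3.2)

The orange square was at (9.9, 6.5) in frame 1 and (9.3, 9.7) in frame 2.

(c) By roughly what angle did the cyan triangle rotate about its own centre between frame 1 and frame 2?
19° counter-clockwise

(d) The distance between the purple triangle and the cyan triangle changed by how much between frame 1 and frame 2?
-0.2

Distance in frame 1: 4.5. Distance in frame 2: 4.3.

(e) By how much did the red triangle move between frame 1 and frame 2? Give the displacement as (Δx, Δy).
(-2.3, 1.3)

The red triangle was at (7.7, 8.6) in frame 1 and (5.4, 9.9) in frame 2.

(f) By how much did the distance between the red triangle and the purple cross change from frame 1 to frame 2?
-4.0

Distance in frame 1: 8.5. Distance in frame 2: 4.5.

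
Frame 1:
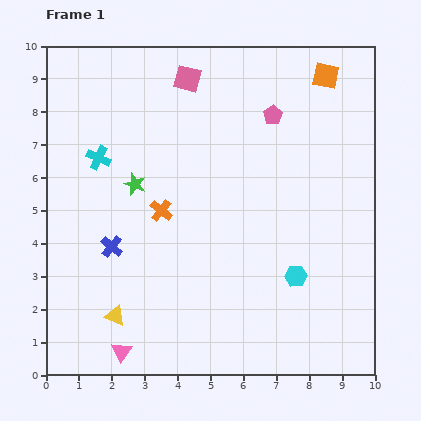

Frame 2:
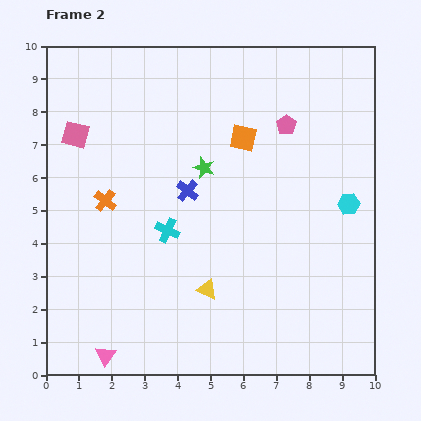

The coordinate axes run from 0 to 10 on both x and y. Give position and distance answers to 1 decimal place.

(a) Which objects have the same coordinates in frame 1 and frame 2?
none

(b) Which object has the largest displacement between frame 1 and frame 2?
the pink square

(moved 3.8; next 3.1)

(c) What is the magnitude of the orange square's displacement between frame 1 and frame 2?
3.1

The orange square moved from (8.5, 9.1) to (6.0, 7.2), a distance of √(2.5² + 1.9²) ≈ 3.1.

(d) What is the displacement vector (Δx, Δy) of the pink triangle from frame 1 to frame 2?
(-0.5, -0.1)

The pink triangle was at (2.3, 0.7) in frame 1 and (1.8, 0.6) in frame 2.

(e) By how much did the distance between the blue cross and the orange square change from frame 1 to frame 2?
-6.0

Distance in frame 1: 8.3. Distance in frame 2: 2.3.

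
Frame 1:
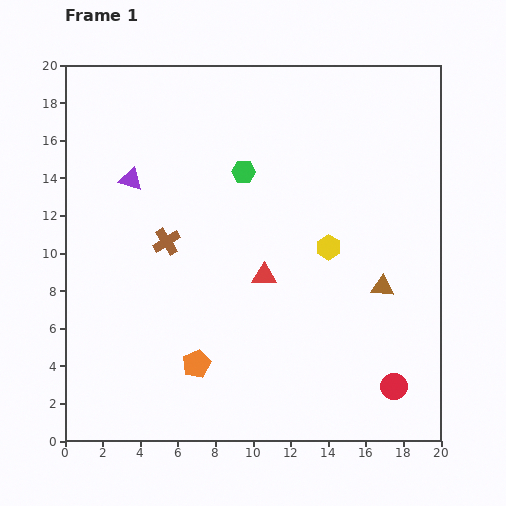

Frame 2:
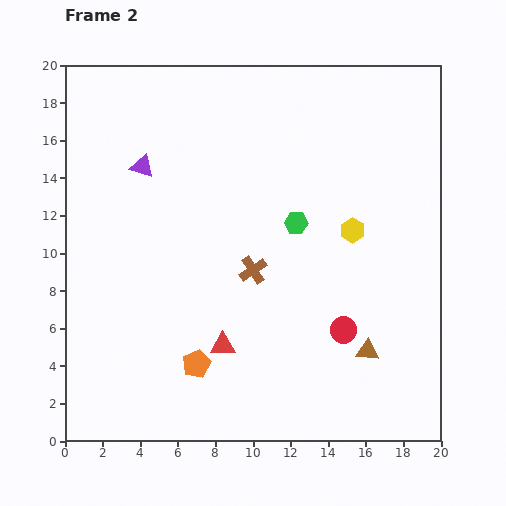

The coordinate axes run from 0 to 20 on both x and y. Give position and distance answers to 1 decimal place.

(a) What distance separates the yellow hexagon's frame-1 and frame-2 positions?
1.6

The yellow hexagon moved from (14.0, 10.3) to (15.3, 11.2), a distance of √(1.3² + 0.9²) ≈ 1.6.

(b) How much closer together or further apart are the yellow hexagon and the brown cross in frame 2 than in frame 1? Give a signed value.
-2.9

Distance in frame 1: 8.6. Distance in frame 2: 5.7.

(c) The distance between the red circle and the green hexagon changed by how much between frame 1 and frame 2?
-7.7

Distance in frame 1: 13.9. Distance in frame 2: 6.2.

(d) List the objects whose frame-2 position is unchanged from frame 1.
the orange pentagon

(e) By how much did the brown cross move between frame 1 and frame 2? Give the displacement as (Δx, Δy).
(4.6, -1.5)

The brown cross was at (5.4, 10.6) in frame 1 and (10.0, 9.1) in frame 2.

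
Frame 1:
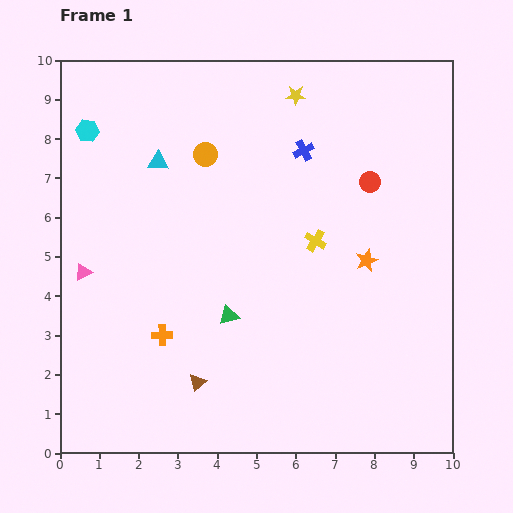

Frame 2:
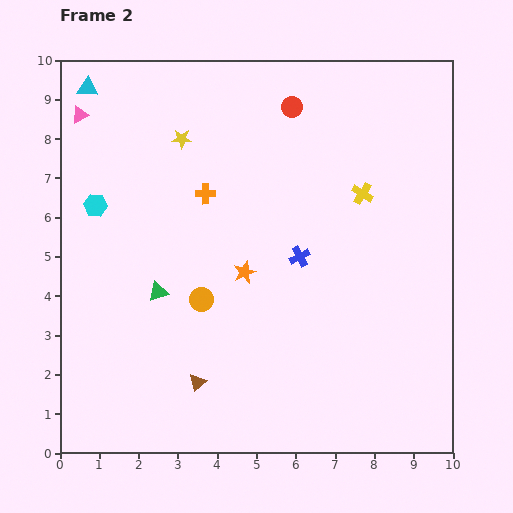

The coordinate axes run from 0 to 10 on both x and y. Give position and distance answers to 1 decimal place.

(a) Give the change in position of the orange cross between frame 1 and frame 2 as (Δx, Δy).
(1.1, 3.6)

The orange cross was at (2.6, 3.0) in frame 1 and (3.7, 6.6) in frame 2.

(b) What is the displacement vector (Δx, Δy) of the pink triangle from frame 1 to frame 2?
(-0.1, 4.0)

The pink triangle was at (0.6, 4.6) in frame 1 and (0.5, 8.6) in frame 2.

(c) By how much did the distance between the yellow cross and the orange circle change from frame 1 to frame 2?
+1.3

Distance in frame 1: 3.6. Distance in frame 2: 4.9.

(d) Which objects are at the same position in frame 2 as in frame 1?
the brown triangle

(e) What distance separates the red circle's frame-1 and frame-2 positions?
2.8

The red circle moved from (7.9, 6.9) to (5.9, 8.8), a distance of √(2.0² + 1.9²) ≈ 2.8.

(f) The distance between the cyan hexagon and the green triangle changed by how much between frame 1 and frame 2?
-3.2

Distance in frame 1: 5.9. Distance in frame 2: 2.7.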